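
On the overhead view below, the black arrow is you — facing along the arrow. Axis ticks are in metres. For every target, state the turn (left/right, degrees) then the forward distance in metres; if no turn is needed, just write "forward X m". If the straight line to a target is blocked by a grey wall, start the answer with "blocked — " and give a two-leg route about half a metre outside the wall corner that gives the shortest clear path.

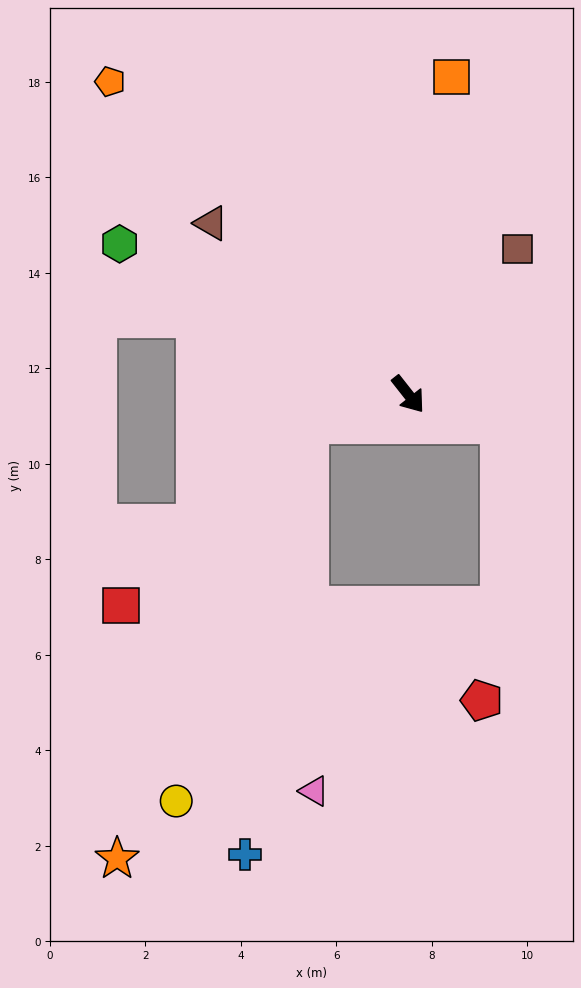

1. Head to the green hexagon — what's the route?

turn right 156°, forward 6.8 m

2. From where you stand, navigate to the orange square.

turn left 134°, forward 6.7 m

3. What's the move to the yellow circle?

blocked — turn right 112°, forward 2.2 m, then turn left 54°, forward 8.4 m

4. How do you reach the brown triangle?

turn right 169°, forward 5.5 m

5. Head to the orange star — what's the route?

blocked — turn right 112°, forward 2.2 m, then turn left 50°, forward 9.9 m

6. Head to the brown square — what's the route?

turn left 105°, forward 3.8 m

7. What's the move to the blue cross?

blocked — turn right 112°, forward 2.2 m, then turn left 65°, forward 9.1 m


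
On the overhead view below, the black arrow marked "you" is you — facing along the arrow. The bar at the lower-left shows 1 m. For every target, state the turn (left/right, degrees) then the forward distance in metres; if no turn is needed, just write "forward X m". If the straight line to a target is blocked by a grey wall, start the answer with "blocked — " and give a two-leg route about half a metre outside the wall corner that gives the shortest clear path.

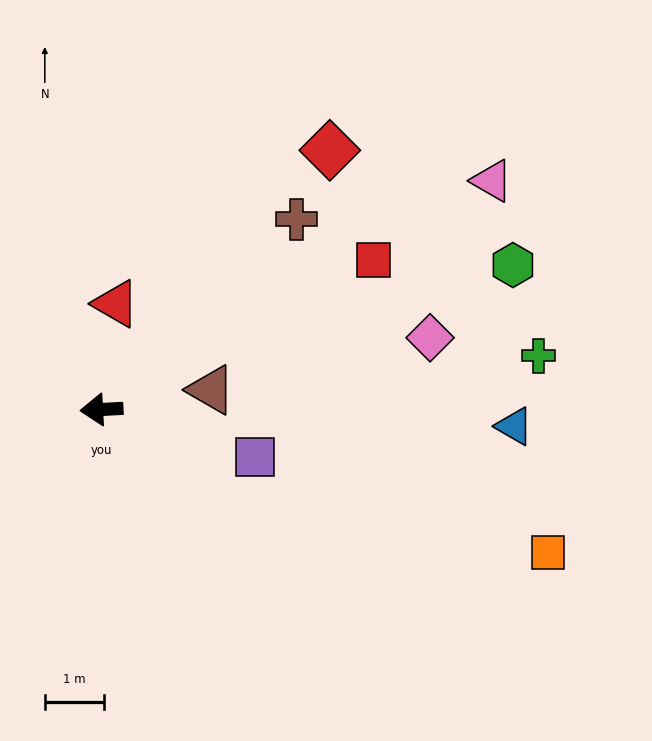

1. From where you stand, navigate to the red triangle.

turn right 101°, forward 1.8 m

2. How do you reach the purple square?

turn left 160°, forward 2.7 m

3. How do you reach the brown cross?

turn right 139°, forward 4.6 m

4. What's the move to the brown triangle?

turn right 173°, forward 1.9 m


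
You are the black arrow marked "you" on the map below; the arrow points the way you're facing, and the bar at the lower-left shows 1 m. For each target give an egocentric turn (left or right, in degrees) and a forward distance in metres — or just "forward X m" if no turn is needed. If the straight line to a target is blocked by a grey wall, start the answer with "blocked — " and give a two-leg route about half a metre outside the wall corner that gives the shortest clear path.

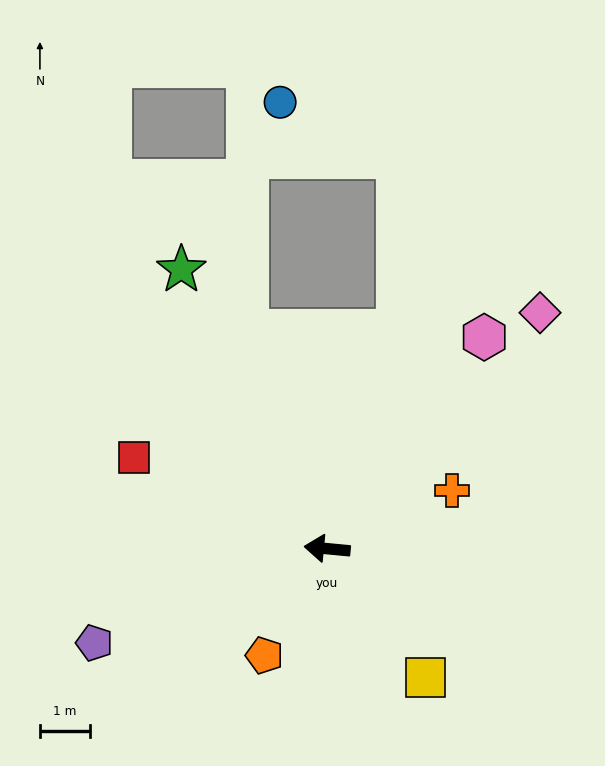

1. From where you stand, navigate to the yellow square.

turn left 133°, forward 3.2 m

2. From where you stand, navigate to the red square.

turn right 20°, forward 4.2 m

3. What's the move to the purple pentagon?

turn left 27°, forward 5.0 m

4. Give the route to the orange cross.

turn right 150°, forward 2.7 m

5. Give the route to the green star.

turn right 57°, forward 6.3 m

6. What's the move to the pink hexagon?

turn right 121°, forward 5.2 m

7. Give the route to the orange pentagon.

turn left 65°, forward 2.5 m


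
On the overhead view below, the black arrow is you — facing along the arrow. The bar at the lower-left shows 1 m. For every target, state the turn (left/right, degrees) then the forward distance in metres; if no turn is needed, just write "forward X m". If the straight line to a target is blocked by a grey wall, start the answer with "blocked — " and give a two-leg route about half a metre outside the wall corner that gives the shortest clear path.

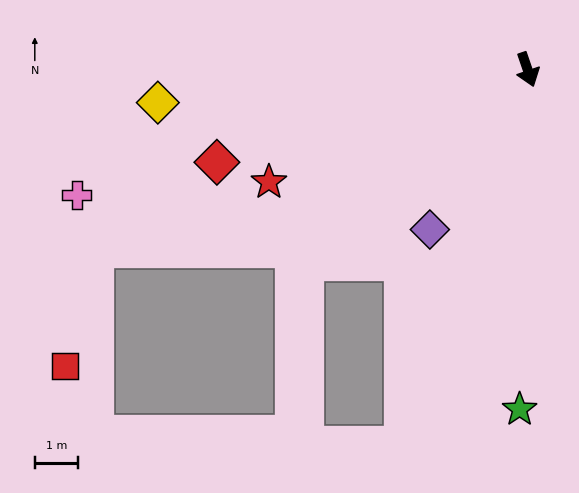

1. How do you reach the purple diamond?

turn right 50°, forward 4.3 m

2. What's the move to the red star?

turn right 85°, forward 6.5 m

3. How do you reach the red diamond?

turn right 92°, forward 7.5 m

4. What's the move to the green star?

turn right 20°, forward 7.9 m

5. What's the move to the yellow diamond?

turn right 104°, forward 8.6 m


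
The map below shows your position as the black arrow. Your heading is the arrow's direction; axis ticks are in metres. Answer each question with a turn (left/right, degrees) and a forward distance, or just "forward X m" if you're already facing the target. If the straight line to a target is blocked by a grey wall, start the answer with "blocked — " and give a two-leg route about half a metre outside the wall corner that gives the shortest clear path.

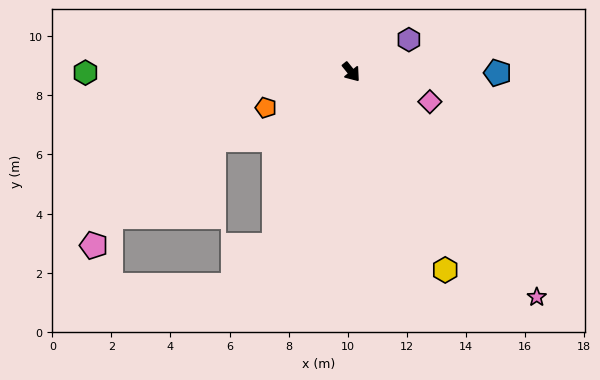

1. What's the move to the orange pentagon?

turn right 106°, forward 3.1 m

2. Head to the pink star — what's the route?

forward 9.9 m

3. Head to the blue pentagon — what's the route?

turn left 51°, forward 5.0 m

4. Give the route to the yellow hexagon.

turn right 14°, forward 7.4 m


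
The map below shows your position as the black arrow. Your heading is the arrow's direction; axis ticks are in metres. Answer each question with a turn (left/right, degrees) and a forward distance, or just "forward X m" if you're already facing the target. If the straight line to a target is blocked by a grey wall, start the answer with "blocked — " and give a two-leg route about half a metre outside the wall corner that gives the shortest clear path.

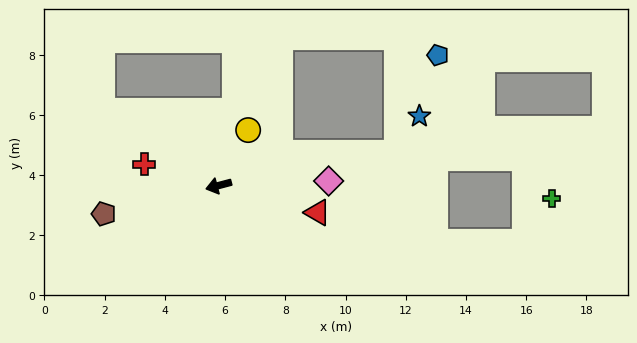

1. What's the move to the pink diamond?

turn left 168°, forward 3.7 m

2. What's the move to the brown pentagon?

forward 3.9 m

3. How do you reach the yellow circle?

turn right 133°, forward 2.1 m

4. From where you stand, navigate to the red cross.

turn right 31°, forward 2.6 m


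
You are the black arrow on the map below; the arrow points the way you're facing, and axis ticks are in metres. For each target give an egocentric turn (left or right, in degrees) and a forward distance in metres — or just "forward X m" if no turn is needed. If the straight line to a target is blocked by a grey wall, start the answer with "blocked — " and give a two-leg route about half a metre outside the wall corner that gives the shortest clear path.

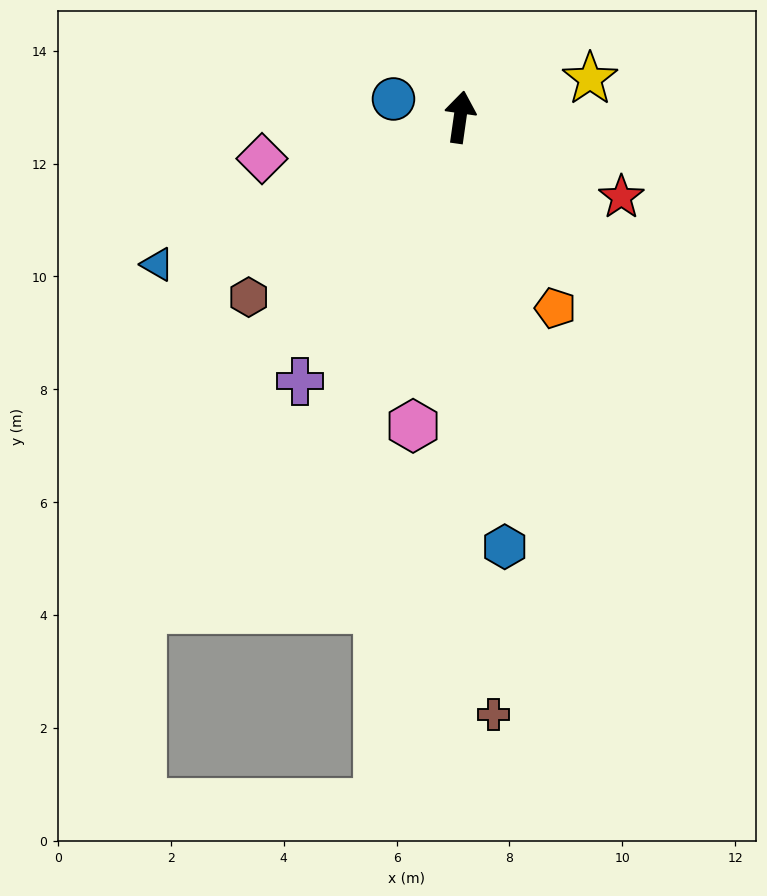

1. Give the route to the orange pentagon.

turn right 145°, forward 3.8 m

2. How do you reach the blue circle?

turn left 83°, forward 1.2 m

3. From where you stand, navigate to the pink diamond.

turn left 110°, forward 3.6 m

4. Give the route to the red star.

turn right 108°, forward 3.2 m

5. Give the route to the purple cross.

turn left 157°, forward 5.5 m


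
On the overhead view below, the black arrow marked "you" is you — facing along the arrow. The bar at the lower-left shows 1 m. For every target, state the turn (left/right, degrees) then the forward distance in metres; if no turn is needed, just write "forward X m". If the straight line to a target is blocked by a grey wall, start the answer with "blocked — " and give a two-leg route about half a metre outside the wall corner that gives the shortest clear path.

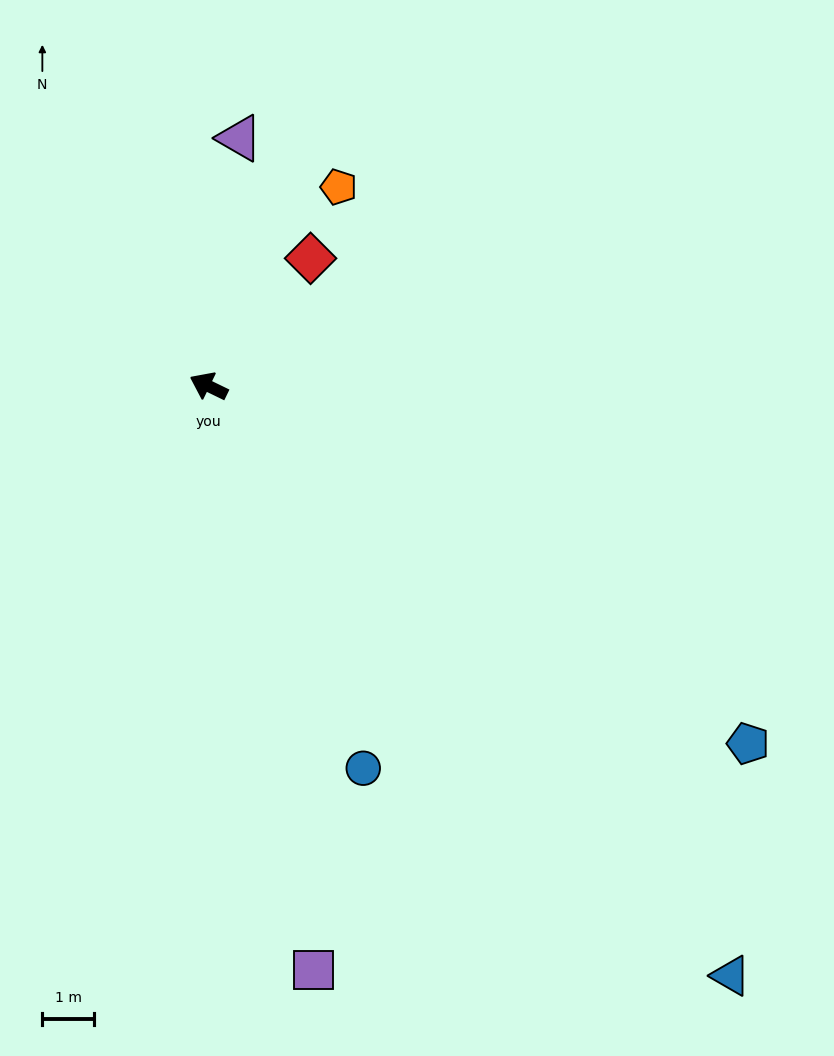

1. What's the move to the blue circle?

turn left 138°, forward 7.9 m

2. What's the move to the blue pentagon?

turn left 172°, forward 12.5 m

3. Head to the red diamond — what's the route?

turn right 103°, forward 3.1 m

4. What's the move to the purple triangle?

turn right 71°, forward 4.8 m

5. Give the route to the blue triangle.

turn left 157°, forward 15.2 m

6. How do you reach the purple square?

turn left 126°, forward 11.4 m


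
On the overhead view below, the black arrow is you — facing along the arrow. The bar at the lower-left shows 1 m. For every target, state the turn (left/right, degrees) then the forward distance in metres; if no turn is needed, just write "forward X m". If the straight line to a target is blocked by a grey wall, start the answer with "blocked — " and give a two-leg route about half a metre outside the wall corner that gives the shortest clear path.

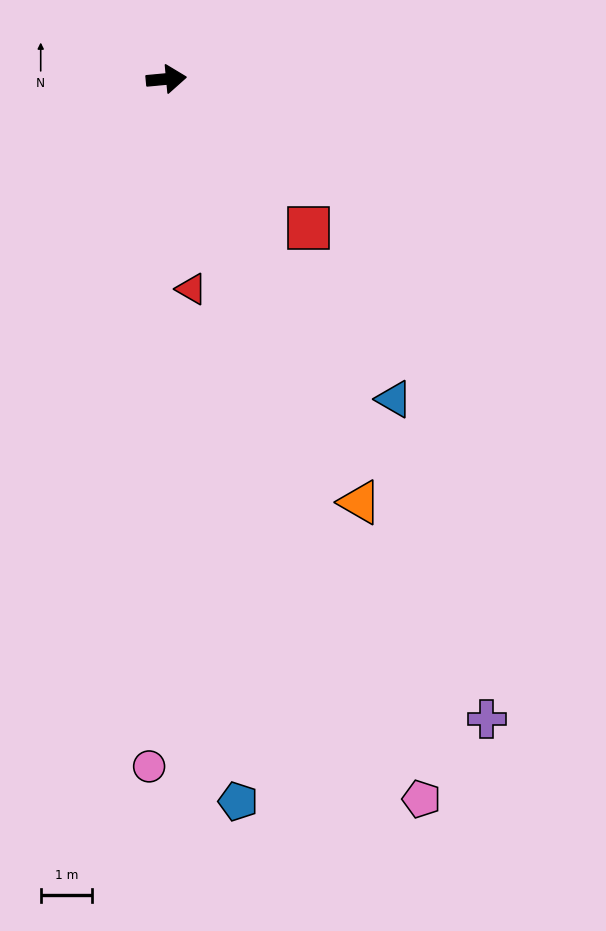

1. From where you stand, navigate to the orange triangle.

turn right 71°, forward 9.0 m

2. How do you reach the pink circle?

turn right 97°, forward 13.3 m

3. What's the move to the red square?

turn right 52°, forward 4.0 m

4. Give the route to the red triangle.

turn right 89°, forward 4.1 m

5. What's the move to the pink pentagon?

turn right 76°, forward 14.8 m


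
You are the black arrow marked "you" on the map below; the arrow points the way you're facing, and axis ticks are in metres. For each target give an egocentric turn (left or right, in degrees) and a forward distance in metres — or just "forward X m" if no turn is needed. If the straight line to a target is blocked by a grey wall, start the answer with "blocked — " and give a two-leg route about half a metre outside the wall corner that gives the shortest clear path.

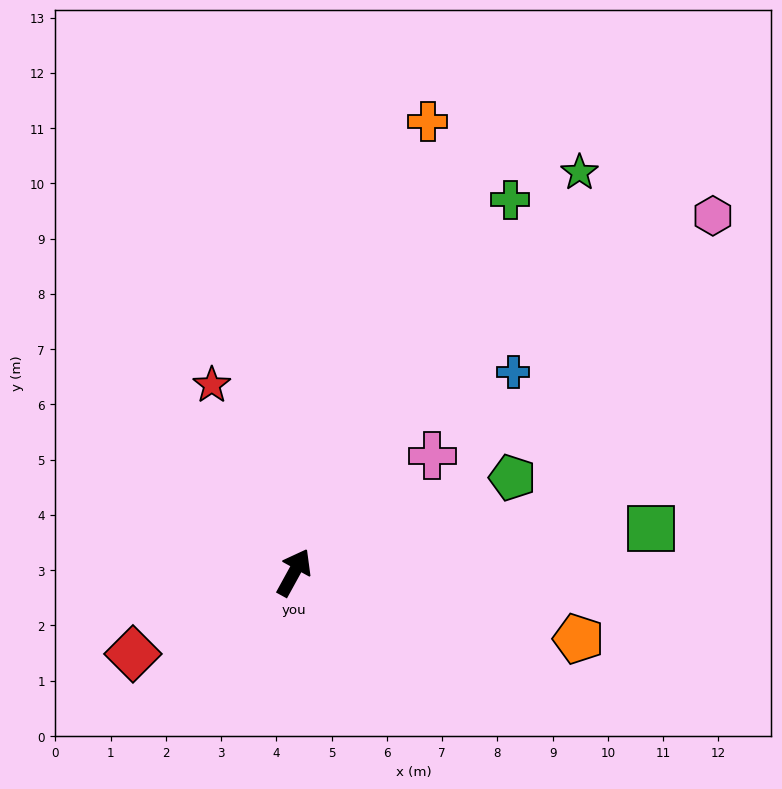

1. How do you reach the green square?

turn right 54°, forward 6.5 m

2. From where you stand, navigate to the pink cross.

turn right 21°, forward 3.3 m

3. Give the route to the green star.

turn right 7°, forward 8.9 m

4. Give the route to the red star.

turn left 52°, forward 3.7 m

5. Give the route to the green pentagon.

turn right 38°, forward 4.3 m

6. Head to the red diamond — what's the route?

turn left 146°, forward 3.3 m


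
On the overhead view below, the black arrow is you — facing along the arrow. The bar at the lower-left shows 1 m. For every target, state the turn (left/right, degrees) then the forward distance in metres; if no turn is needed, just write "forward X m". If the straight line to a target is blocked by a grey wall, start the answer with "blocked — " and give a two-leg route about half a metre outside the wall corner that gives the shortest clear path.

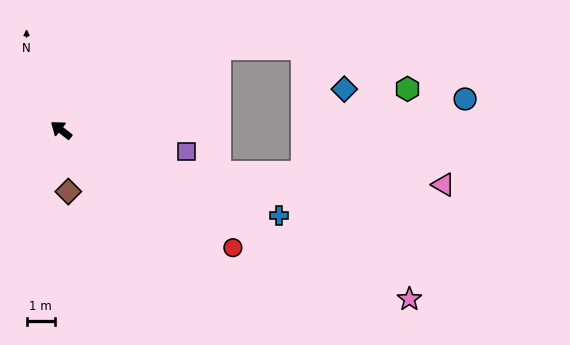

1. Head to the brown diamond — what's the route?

turn left 135°, forward 2.2 m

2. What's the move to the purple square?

turn right 152°, forward 4.4 m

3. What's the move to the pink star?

turn right 168°, forward 13.5 m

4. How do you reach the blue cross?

turn right 163°, forward 8.2 m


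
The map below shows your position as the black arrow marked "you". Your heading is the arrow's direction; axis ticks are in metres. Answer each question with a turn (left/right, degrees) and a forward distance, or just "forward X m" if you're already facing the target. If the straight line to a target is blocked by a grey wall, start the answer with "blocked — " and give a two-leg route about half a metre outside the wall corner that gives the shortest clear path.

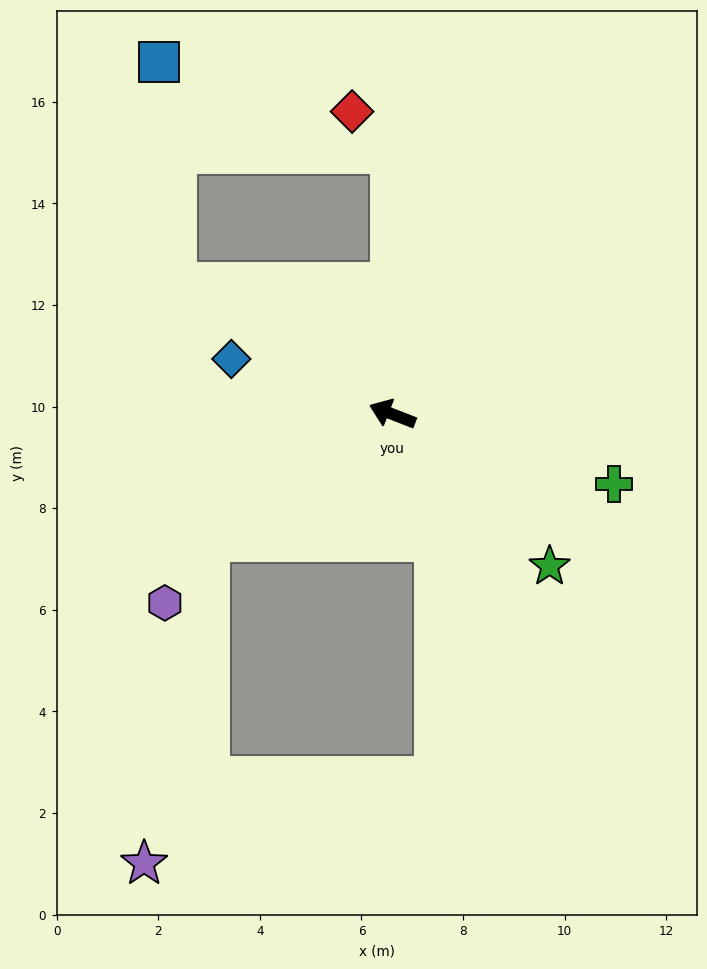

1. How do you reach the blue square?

blocked — turn right 10°, forward 5.0 m, then turn right 55°, forward 4.4 m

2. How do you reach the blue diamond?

turn left 2°, forward 3.4 m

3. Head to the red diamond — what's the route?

blocked — turn right 69°, forward 5.2 m, then turn left 45°, forward 1.1 m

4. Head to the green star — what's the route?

turn left 157°, forward 4.3 m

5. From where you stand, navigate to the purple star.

blocked — turn left 56°, forward 4.4 m, then turn left 44°, forward 6.5 m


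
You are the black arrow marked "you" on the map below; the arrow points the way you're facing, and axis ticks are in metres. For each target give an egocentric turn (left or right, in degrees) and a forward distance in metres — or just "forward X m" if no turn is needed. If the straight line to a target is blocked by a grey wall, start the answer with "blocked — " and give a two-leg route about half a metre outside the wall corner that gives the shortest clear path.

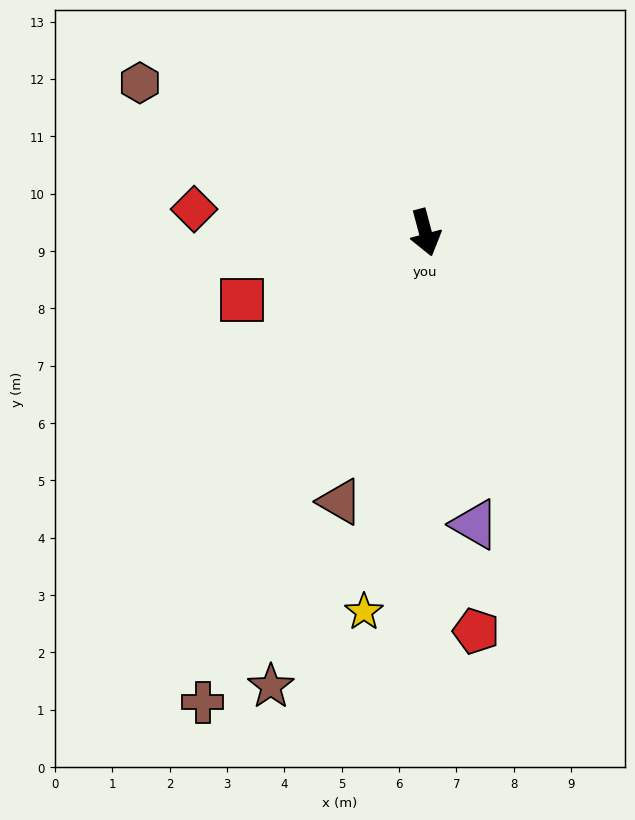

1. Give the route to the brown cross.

turn right 40°, forward 9.1 m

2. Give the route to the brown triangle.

turn right 32°, forward 4.9 m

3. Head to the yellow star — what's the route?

turn right 24°, forward 6.7 m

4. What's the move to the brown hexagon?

turn right 133°, forward 5.6 m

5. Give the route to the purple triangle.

turn right 5°, forward 5.2 m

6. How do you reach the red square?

turn right 85°, forward 3.4 m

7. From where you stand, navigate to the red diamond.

turn right 111°, forward 4.1 m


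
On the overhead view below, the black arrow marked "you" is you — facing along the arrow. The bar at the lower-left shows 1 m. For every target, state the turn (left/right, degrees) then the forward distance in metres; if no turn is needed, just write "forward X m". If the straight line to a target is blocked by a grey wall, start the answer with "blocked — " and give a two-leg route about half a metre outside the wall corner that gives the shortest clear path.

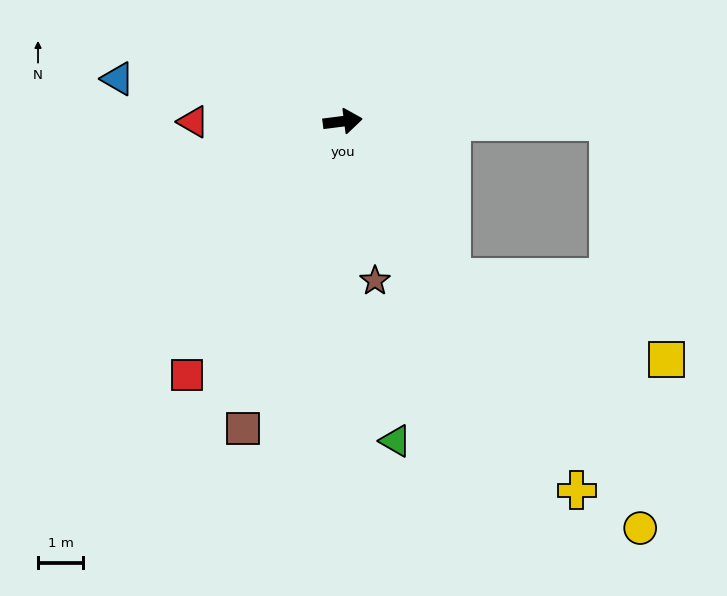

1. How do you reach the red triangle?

turn left 173°, forward 3.3 m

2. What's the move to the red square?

turn right 129°, forward 6.6 m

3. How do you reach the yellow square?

blocked — turn right 62°, forward 4.2 m, then turn left 34°, forward 5.1 m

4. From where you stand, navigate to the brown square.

turn right 115°, forward 7.1 m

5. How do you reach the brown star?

turn right 86°, forward 3.6 m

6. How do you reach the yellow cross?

turn right 65°, forward 9.6 m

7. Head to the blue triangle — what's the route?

turn left 162°, forward 5.0 m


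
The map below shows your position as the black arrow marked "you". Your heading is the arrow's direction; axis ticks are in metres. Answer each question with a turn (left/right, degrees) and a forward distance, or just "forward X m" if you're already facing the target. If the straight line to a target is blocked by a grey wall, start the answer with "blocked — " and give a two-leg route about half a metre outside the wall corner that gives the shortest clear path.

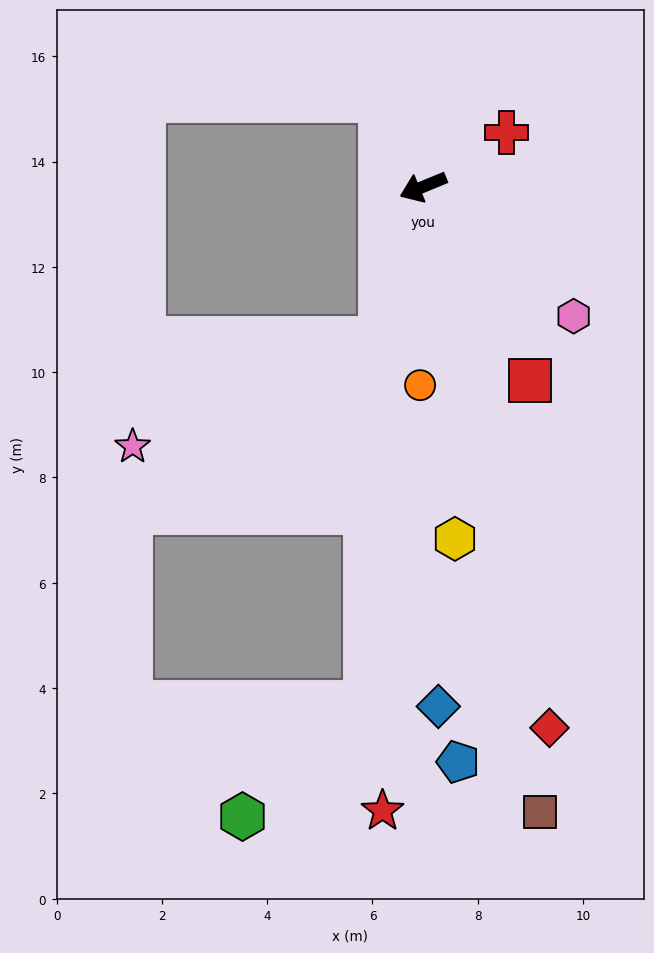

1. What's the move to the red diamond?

turn left 81°, forward 10.6 m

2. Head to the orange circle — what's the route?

turn left 67°, forward 3.8 m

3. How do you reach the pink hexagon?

turn left 117°, forward 3.8 m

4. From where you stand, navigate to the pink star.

blocked — turn left 52°, forward 3.0 m, then turn right 51°, forward 5.1 m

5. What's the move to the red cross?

turn right 169°, forward 1.9 m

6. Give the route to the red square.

turn left 96°, forward 4.2 m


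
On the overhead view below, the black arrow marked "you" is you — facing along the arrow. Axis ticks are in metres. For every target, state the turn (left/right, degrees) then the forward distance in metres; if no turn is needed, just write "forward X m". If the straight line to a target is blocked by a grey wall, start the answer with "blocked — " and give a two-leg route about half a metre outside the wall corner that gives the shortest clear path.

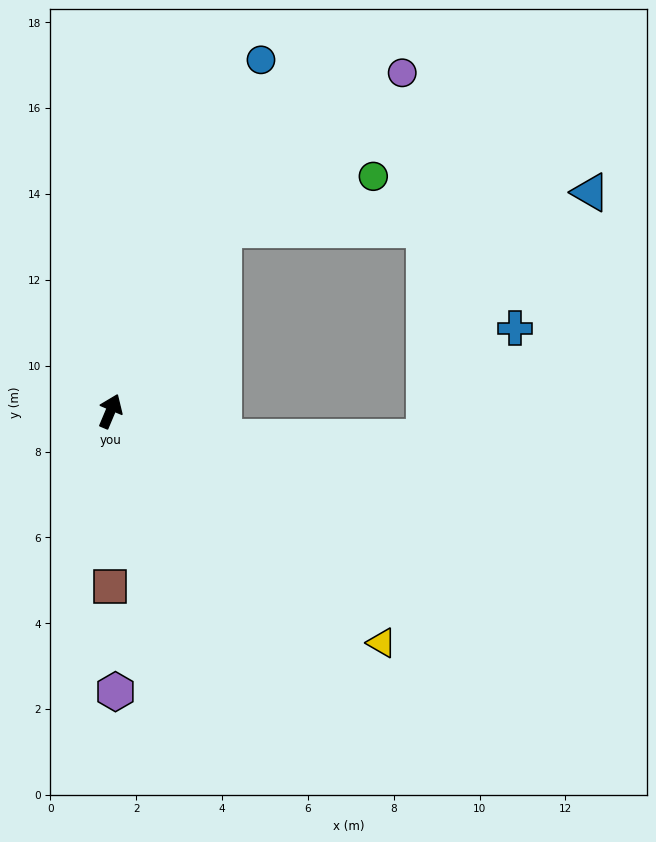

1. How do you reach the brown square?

turn right 157°, forward 4.1 m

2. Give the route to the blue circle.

forward 8.9 m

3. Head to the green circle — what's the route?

blocked — turn right 9°, forward 5.0 m, then turn right 39°, forward 3.7 m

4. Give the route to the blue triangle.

blocked — turn right 9°, forward 5.0 m, then turn right 52°, forward 8.6 m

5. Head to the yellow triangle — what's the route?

turn right 108°, forward 8.3 m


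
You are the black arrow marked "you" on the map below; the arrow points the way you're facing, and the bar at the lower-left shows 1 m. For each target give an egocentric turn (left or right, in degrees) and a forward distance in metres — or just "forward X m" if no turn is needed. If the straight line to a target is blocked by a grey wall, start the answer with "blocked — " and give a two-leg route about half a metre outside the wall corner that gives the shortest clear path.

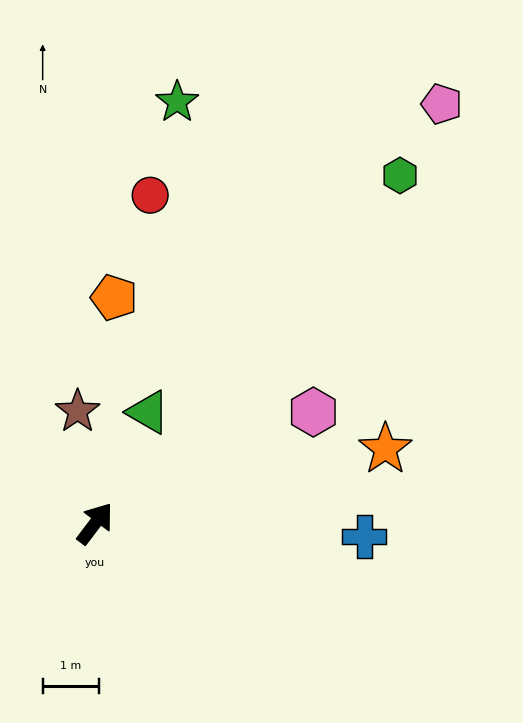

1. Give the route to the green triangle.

turn left 12°, forward 2.2 m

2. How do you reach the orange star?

turn right 39°, forward 5.3 m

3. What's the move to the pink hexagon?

turn right 26°, forward 4.3 m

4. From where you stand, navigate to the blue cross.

turn right 56°, forward 4.8 m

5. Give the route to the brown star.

turn left 46°, forward 2.0 m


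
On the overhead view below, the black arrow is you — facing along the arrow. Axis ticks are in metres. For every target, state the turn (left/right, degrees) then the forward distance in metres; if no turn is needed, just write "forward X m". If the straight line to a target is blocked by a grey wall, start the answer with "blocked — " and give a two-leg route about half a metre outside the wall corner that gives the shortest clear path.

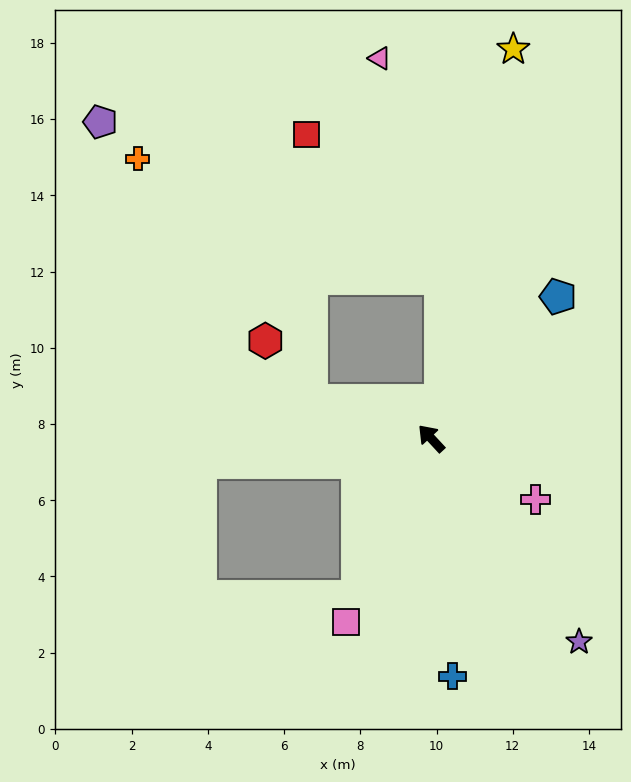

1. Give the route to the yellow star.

turn right 55°, forward 10.4 m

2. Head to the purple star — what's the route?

turn left 173°, forward 6.6 m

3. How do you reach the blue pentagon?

turn right 85°, forward 5.0 m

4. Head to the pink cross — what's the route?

turn right 163°, forward 3.2 m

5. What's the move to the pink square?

turn left 112°, forward 5.3 m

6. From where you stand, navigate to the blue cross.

turn left 142°, forward 6.3 m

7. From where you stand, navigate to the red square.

blocked — turn left 29°, forward 3.3 m, then turn right 71°, forward 7.0 m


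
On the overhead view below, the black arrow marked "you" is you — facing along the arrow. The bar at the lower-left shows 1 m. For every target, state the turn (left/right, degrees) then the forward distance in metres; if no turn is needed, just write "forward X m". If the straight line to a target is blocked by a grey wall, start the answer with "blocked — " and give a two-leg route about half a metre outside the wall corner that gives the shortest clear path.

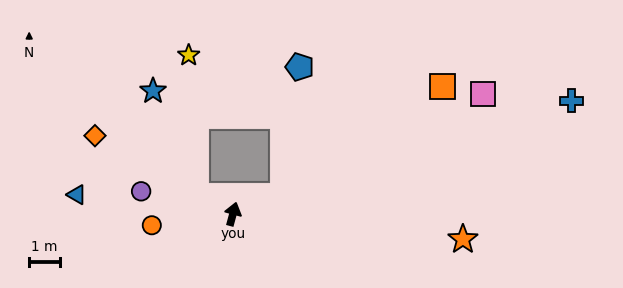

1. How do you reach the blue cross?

turn right 56°, forward 11.7 m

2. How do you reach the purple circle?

turn left 91°, forward 3.1 m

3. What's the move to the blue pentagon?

blocked — turn right 55°, forward 1.8 m, then turn left 63°, forward 4.3 m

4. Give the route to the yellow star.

blocked — turn left 78°, forward 1.3 m, then turn right 60°, forward 4.6 m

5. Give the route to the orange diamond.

turn left 76°, forward 5.2 m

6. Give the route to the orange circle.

turn left 113°, forward 2.7 m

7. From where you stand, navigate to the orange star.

turn right 81°, forward 7.6 m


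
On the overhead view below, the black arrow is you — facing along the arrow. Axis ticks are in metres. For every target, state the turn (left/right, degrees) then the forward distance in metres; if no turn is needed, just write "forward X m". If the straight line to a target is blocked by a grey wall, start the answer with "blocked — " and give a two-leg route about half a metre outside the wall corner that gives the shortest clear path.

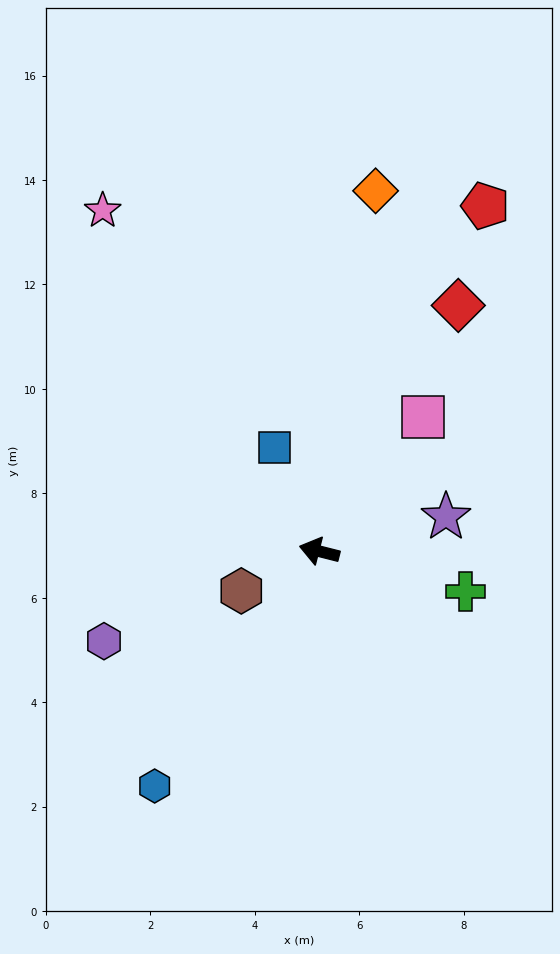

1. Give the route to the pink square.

turn right 114°, forward 3.3 m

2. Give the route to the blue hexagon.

turn left 69°, forward 5.5 m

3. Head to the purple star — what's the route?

turn right 151°, forward 2.5 m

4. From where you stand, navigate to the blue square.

turn right 52°, forward 2.2 m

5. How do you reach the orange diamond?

turn right 85°, forward 7.0 m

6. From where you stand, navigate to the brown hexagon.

turn left 41°, forward 1.7 m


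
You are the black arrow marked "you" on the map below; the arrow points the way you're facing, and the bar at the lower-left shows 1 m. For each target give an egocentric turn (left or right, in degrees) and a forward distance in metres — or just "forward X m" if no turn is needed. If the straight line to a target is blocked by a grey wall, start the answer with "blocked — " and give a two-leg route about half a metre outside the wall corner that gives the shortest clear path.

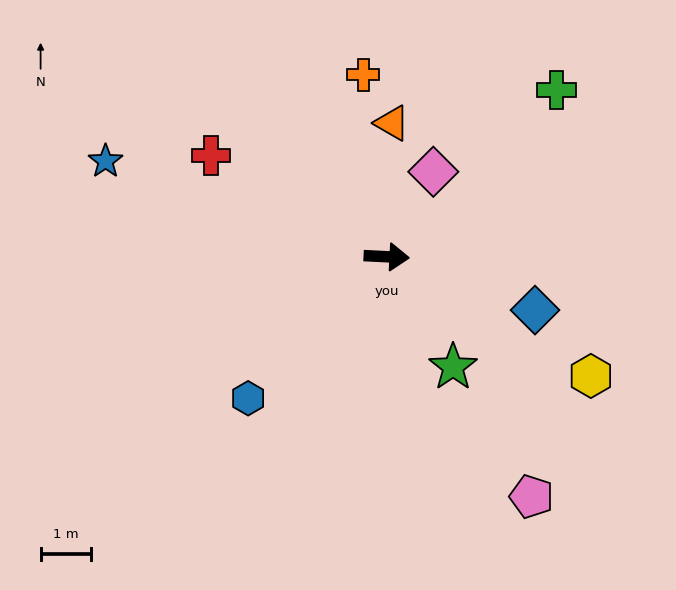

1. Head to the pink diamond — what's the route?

turn left 64°, forward 1.9 m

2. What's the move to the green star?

turn right 56°, forward 2.6 m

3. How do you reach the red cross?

turn left 153°, forward 4.1 m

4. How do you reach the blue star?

turn left 164°, forward 5.9 m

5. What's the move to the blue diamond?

turn right 17°, forward 3.2 m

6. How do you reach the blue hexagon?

turn right 132°, forward 4.0 m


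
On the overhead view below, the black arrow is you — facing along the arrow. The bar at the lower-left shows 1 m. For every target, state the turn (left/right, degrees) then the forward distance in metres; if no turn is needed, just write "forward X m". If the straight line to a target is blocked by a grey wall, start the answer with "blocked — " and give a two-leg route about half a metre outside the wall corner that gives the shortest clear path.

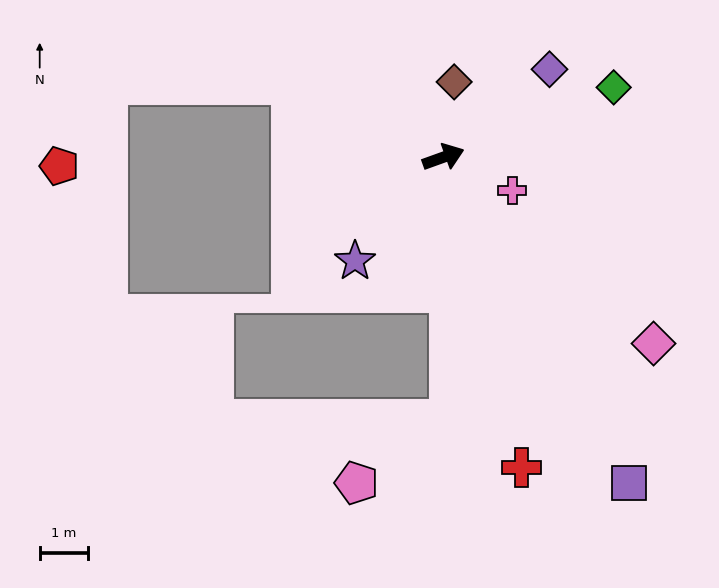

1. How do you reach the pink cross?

turn right 46°, forward 1.6 m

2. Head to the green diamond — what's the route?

turn left 2°, forward 3.8 m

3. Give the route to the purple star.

turn right 150°, forward 2.8 m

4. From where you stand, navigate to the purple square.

turn right 80°, forward 7.7 m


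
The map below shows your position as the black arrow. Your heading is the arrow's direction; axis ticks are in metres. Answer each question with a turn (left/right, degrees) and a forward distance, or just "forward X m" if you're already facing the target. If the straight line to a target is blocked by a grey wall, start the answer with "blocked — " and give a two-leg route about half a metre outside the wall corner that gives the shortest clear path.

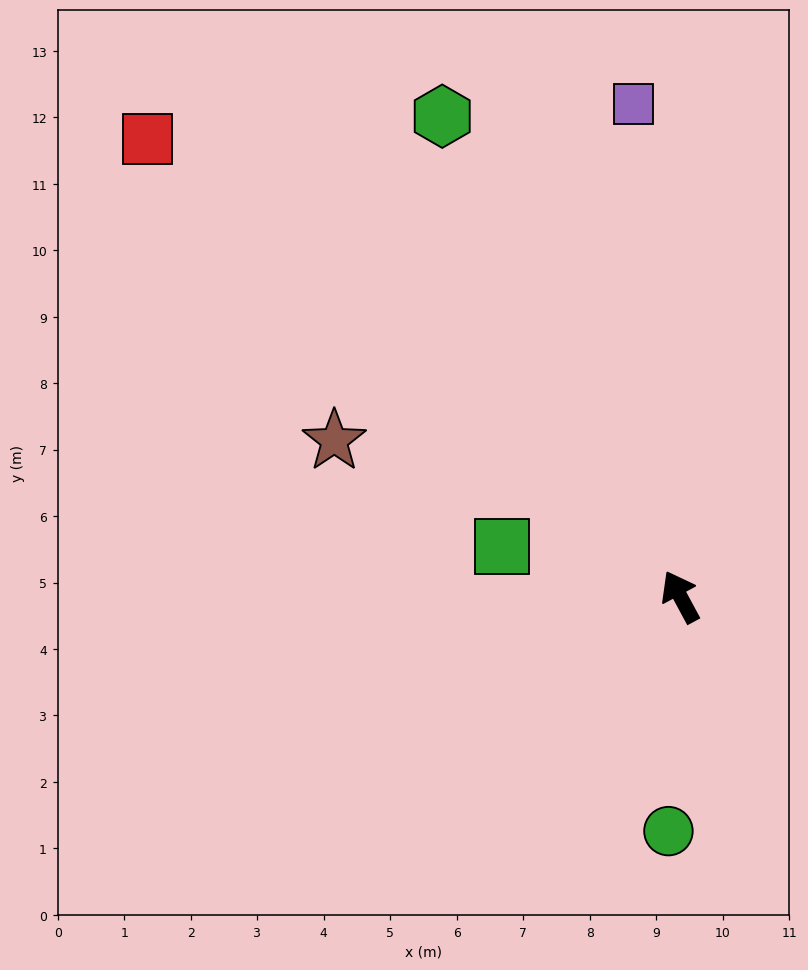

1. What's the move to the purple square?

turn right 23°, forward 7.4 m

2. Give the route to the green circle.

turn left 149°, forward 3.5 m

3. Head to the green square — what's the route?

turn left 46°, forward 2.8 m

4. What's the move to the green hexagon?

forward 8.1 m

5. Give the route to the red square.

turn left 21°, forward 10.6 m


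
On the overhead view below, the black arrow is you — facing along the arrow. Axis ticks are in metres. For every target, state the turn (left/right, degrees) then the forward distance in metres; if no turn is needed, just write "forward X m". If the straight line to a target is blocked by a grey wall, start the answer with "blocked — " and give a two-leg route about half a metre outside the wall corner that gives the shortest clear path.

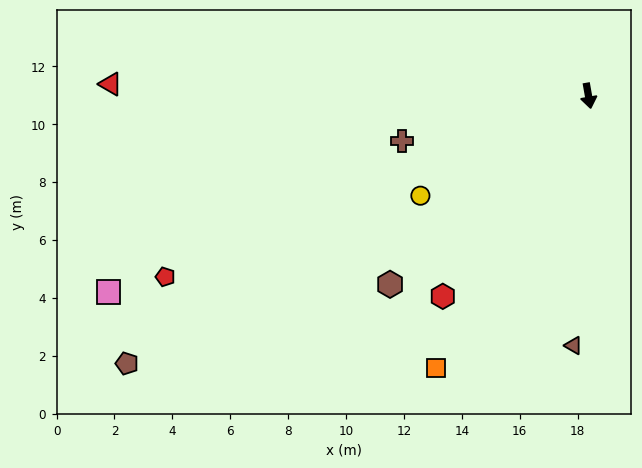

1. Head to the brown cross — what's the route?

turn right 86°, forward 6.6 m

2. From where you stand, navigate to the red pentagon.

turn right 77°, forward 15.9 m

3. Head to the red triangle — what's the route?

turn right 101°, forward 16.5 m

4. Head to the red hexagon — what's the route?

turn right 46°, forward 8.6 m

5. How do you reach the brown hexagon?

turn right 56°, forward 9.5 m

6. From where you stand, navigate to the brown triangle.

turn right 13°, forward 8.6 m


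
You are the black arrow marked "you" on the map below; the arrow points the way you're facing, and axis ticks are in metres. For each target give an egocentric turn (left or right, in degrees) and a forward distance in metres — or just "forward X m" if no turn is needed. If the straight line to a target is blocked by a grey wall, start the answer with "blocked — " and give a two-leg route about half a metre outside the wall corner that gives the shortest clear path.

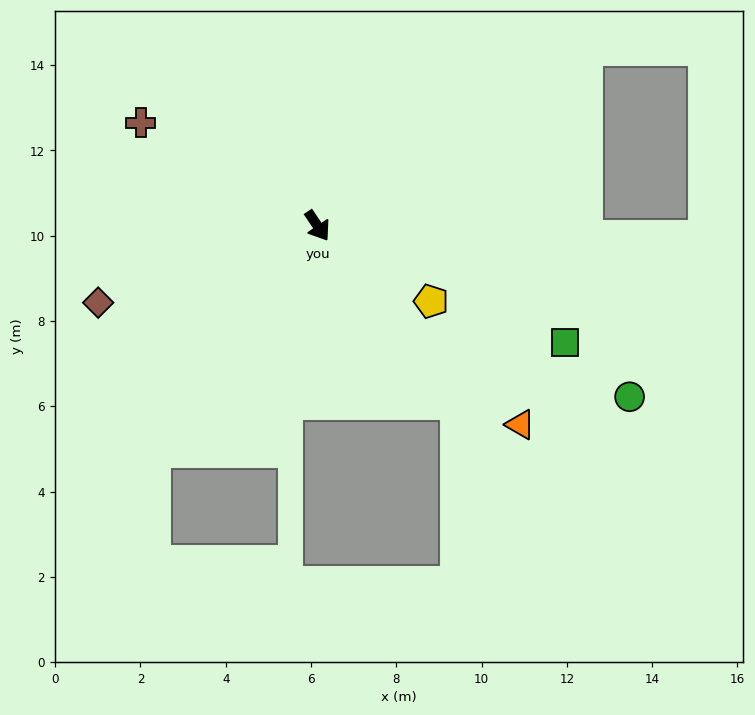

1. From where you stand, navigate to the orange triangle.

turn left 12°, forward 6.7 m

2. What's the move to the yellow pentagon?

turn left 23°, forward 3.2 m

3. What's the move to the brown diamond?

turn right 105°, forward 5.4 m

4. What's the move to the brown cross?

turn right 154°, forward 4.8 m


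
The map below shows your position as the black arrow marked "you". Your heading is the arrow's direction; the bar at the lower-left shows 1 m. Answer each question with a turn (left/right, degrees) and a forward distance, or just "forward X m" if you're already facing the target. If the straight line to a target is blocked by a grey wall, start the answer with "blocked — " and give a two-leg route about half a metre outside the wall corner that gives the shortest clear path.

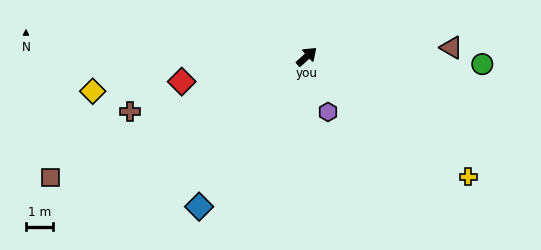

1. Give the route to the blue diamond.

turn right 168°, forward 6.8 m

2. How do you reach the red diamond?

turn left 149°, forward 4.7 m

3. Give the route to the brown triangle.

turn right 38°, forward 5.3 m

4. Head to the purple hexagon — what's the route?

turn right 111°, forward 2.2 m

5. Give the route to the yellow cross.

turn right 78°, forward 7.4 m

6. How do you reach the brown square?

turn left 163°, forward 10.4 m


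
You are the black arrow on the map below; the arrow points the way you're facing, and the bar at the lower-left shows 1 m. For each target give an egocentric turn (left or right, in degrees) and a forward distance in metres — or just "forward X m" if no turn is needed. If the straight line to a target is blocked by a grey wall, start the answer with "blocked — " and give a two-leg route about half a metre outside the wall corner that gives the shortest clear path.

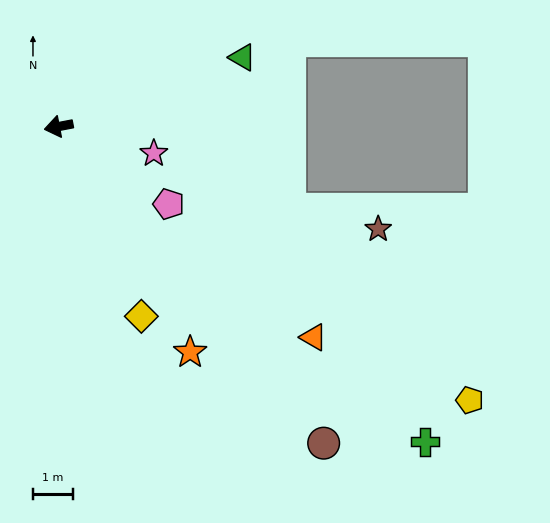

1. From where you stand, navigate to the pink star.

turn left 153°, forward 2.5 m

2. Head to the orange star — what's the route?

turn left 109°, forward 6.5 m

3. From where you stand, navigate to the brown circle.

turn left 119°, forward 10.3 m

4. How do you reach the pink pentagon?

turn left 134°, forward 3.4 m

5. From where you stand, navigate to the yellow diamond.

turn left 103°, forward 5.2 m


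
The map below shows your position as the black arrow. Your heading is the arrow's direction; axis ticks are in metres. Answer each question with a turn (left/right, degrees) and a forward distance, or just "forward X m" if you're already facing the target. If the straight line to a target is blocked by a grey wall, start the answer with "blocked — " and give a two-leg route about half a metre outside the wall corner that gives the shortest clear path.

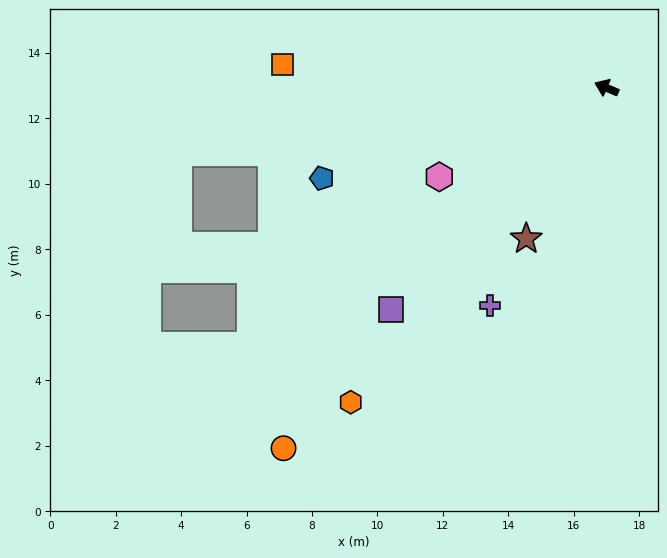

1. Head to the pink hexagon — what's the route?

turn left 51°, forward 5.8 m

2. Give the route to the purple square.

turn left 69°, forward 9.4 m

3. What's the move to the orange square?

turn left 19°, forward 9.9 m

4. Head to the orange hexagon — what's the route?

turn left 74°, forward 12.4 m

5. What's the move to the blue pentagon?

turn left 41°, forward 9.1 m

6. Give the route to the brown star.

turn left 85°, forward 5.2 m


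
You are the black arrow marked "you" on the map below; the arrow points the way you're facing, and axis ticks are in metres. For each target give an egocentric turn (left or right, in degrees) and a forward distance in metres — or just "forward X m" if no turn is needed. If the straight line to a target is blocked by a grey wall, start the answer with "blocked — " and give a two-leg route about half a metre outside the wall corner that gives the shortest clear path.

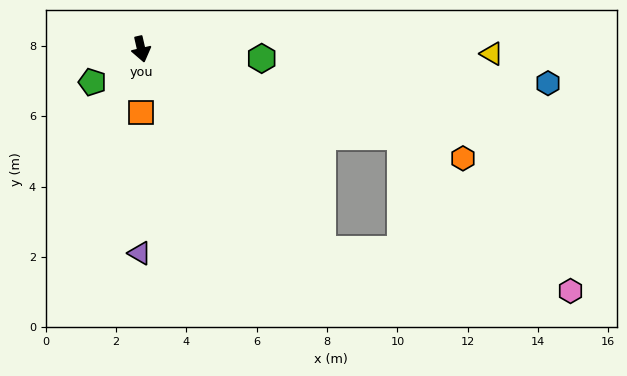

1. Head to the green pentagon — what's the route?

turn right 69°, forward 1.7 m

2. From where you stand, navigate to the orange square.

turn right 13°, forward 1.8 m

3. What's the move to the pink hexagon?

blocked — turn left 59°, forward 7.8 m, then turn right 25°, forward 6.5 m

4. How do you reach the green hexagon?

turn left 73°, forward 3.4 m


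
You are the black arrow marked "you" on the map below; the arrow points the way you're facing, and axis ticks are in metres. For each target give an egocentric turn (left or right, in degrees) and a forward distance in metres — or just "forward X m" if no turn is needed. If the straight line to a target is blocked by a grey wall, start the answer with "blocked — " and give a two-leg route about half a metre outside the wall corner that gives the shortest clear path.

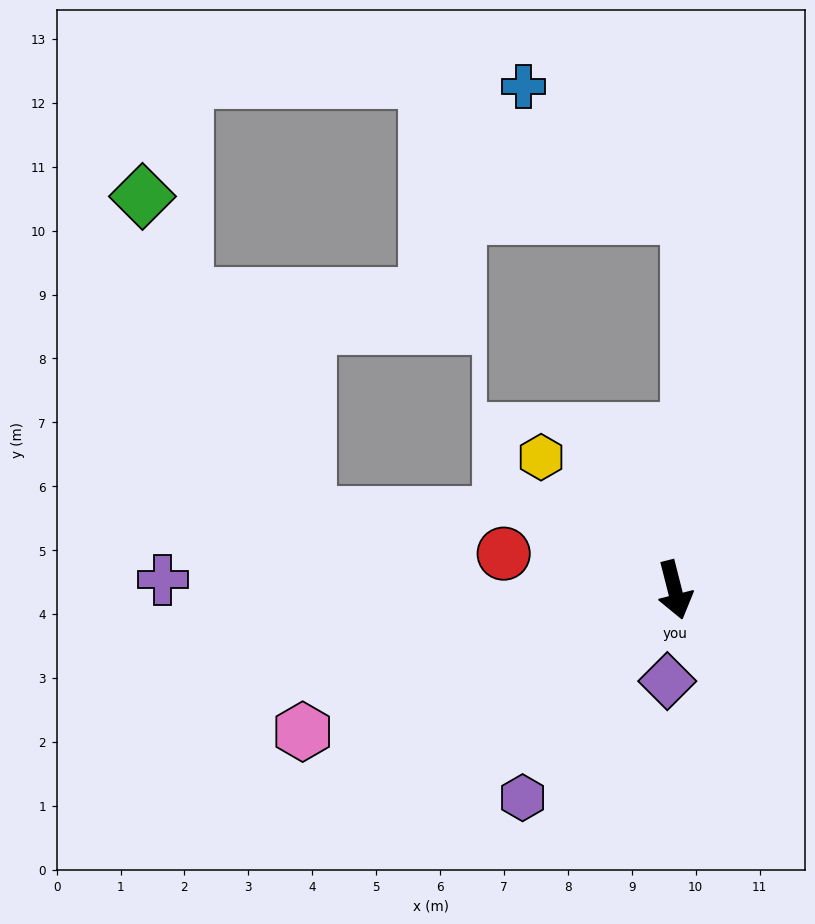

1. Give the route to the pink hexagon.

turn right 83°, forward 6.2 m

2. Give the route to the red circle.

turn right 116°, forward 2.7 m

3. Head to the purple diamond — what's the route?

turn right 19°, forward 1.4 m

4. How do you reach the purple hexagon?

turn right 50°, forward 4.0 m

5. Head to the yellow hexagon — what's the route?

turn right 149°, forward 2.9 m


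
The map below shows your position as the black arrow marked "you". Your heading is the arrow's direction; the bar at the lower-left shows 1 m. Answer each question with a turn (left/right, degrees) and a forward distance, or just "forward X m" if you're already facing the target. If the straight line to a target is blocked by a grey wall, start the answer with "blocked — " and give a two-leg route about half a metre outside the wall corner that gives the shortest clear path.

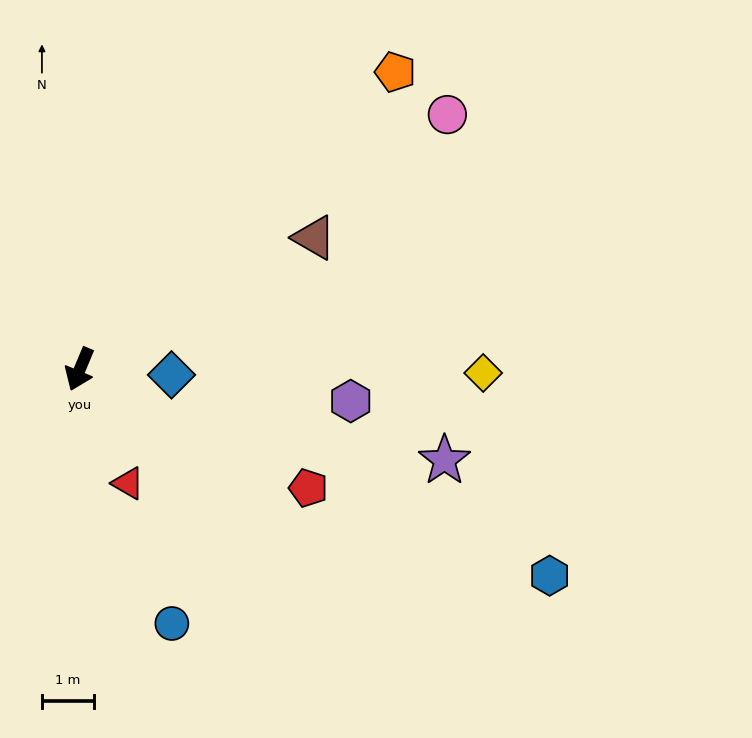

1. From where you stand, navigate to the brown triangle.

turn left 142°, forward 5.1 m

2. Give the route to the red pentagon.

turn left 85°, forward 4.9 m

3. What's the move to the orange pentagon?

turn left 156°, forward 8.3 m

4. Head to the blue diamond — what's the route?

turn left 109°, forward 1.8 m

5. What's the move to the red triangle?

turn left 46°, forward 2.4 m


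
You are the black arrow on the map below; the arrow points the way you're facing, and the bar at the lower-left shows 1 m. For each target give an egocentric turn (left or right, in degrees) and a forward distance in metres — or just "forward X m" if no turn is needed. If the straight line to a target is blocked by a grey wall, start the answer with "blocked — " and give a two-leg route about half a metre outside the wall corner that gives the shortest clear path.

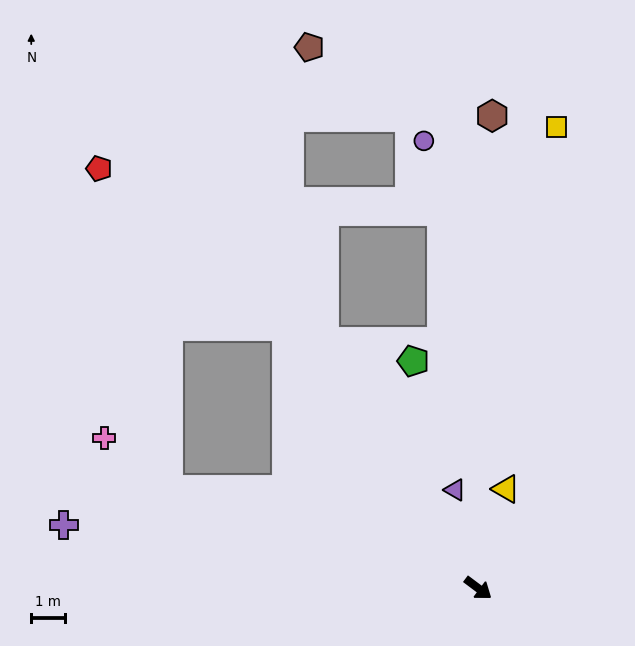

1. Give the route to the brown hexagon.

turn left 125°, forward 13.9 m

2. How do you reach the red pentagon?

blocked — turn left 163°, forward 9.5 m, then turn left 14°, forward 7.2 m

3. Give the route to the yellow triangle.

turn left 111°, forward 3.0 m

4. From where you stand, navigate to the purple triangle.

turn left 140°, forward 3.0 m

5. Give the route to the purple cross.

turn right 152°, forward 12.3 m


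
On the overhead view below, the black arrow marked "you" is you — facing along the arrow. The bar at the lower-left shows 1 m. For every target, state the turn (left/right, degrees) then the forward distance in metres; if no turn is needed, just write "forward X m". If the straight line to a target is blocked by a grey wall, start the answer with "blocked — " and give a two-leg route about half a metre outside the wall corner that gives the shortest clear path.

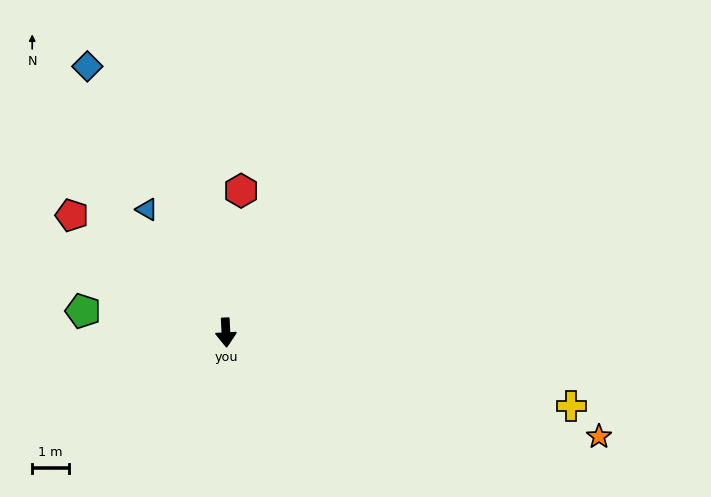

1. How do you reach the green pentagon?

turn right 101°, forward 3.9 m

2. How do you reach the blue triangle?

turn right 150°, forward 4.0 m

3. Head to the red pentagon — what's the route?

turn right 130°, forward 5.3 m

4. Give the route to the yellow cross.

turn left 75°, forward 9.6 m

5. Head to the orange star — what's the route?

turn left 72°, forward 10.5 m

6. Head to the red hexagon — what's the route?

turn left 171°, forward 3.9 m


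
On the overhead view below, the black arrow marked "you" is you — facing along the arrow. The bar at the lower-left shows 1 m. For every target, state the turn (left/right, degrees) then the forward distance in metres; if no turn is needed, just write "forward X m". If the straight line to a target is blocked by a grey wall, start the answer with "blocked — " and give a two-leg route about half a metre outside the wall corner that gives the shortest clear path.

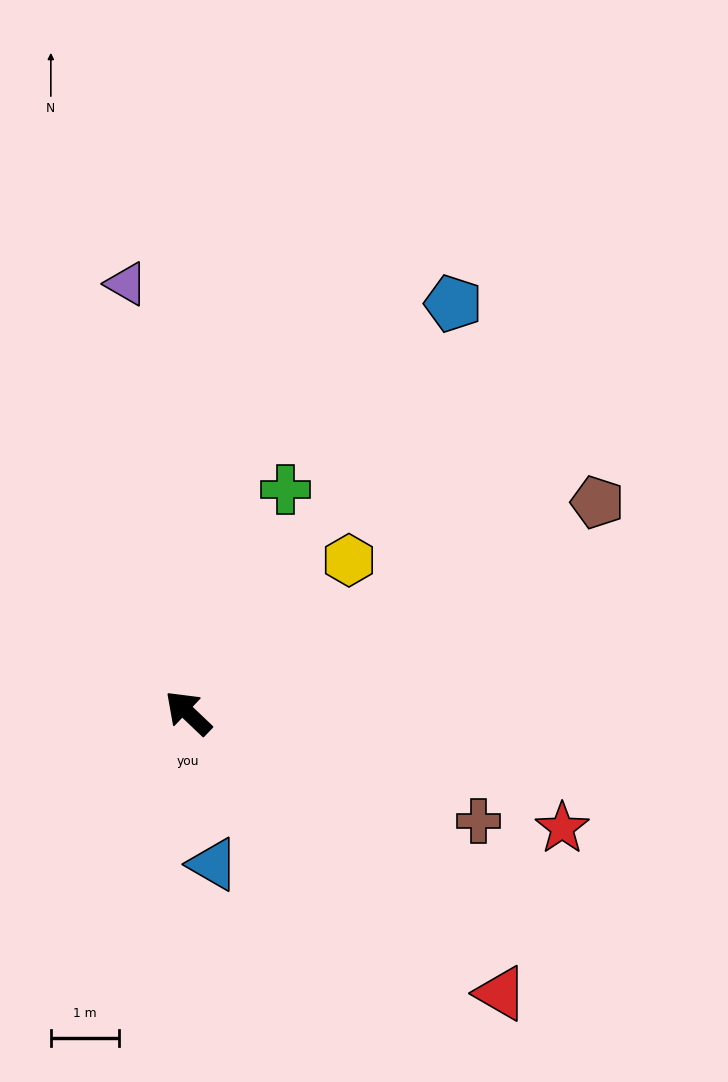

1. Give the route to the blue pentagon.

turn right 79°, forward 7.1 m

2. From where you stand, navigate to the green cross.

turn right 70°, forward 3.6 m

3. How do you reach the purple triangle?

turn right 38°, forward 6.3 m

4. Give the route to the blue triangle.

turn left 143°, forward 2.2 m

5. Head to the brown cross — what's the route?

turn right 157°, forward 4.5 m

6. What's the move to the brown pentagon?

turn right 109°, forward 6.7 m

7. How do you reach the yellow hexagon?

turn right 93°, forward 3.2 m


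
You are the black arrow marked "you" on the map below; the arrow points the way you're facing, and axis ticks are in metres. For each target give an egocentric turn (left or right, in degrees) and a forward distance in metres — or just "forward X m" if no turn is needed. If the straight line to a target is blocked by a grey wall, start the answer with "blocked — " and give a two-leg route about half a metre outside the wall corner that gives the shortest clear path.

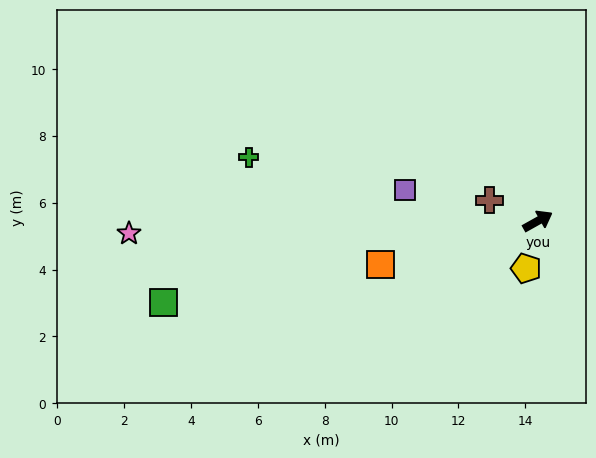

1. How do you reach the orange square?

turn left 166°, forward 4.9 m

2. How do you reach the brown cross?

turn left 128°, forward 1.6 m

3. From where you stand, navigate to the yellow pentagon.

turn right 133°, forward 1.5 m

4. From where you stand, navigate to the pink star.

turn left 153°, forward 12.2 m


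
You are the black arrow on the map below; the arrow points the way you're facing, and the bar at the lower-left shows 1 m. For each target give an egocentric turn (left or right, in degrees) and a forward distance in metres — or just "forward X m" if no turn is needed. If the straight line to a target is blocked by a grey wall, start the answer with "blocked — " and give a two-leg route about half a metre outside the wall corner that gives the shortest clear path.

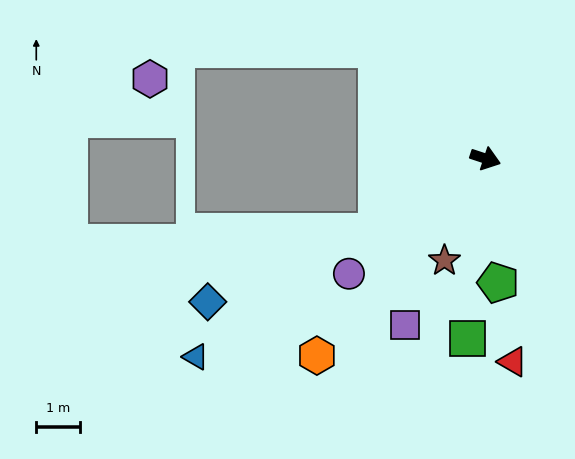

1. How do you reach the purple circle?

turn right 122°, forward 4.1 m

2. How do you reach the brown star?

turn right 94°, forward 2.5 m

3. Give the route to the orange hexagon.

turn right 112°, forward 5.9 m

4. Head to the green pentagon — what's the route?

turn right 66°, forward 2.9 m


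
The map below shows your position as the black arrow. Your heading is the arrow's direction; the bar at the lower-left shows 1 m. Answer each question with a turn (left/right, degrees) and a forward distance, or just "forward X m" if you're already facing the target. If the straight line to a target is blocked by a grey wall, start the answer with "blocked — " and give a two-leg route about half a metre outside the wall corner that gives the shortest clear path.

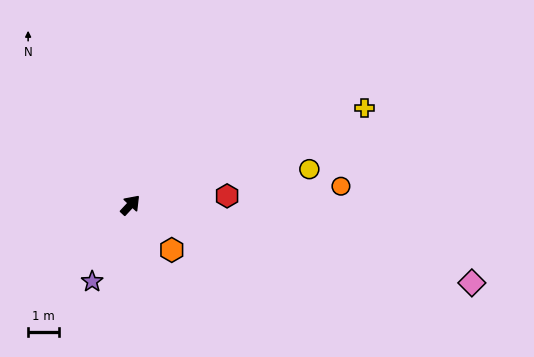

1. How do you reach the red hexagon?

turn right 42°, forward 3.1 m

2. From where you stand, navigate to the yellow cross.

turn right 25°, forward 8.1 m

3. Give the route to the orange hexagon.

turn right 94°, forward 2.0 m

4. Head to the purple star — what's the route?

turn right 164°, forward 2.7 m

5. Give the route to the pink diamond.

turn right 60°, forward 11.2 m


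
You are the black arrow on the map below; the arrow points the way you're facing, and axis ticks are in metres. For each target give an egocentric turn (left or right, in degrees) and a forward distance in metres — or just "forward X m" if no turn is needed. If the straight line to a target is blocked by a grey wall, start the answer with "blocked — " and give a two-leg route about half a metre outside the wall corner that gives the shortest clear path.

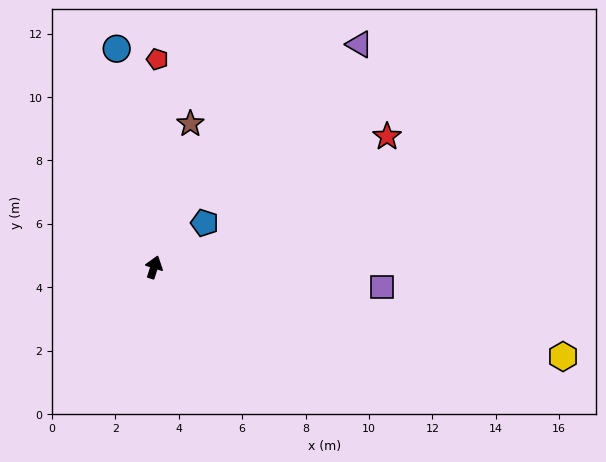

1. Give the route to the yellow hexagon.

turn right 85°, forward 13.2 m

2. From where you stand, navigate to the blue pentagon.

turn right 31°, forward 2.1 m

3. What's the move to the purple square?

turn right 77°, forward 7.2 m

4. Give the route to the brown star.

turn left 4°, forward 4.7 m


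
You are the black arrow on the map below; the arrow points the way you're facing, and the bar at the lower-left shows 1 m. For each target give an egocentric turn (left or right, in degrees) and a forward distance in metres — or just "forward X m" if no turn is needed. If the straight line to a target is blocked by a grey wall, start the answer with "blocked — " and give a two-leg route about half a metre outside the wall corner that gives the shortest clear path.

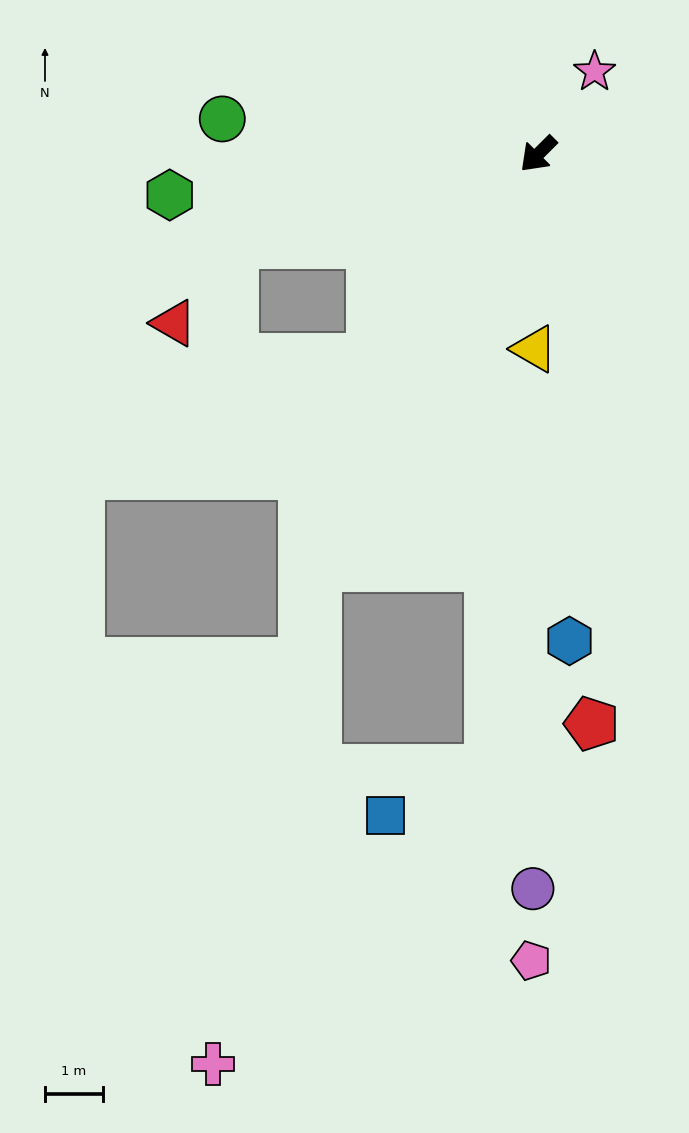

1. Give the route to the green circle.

turn right 51°, forward 5.5 m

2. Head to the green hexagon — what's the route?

turn right 39°, forward 6.4 m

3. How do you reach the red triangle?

blocked — turn right 28°, forward 5.5 m, then turn left 36°, forward 1.7 m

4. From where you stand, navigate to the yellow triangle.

turn left 44°, forward 3.4 m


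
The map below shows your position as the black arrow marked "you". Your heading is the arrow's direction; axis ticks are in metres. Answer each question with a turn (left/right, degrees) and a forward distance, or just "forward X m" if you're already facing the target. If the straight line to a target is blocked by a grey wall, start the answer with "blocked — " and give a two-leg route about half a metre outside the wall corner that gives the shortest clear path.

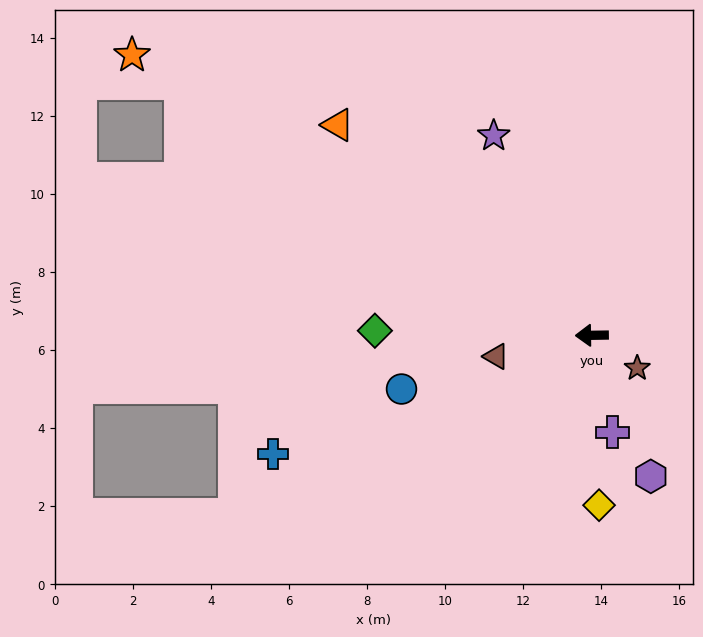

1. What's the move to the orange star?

turn right 32°, forward 13.8 m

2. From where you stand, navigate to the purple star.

turn right 65°, forward 5.7 m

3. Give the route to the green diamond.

turn right 2°, forward 5.6 m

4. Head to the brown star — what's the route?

turn left 143°, forward 1.4 m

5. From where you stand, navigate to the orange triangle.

turn right 40°, forward 8.4 m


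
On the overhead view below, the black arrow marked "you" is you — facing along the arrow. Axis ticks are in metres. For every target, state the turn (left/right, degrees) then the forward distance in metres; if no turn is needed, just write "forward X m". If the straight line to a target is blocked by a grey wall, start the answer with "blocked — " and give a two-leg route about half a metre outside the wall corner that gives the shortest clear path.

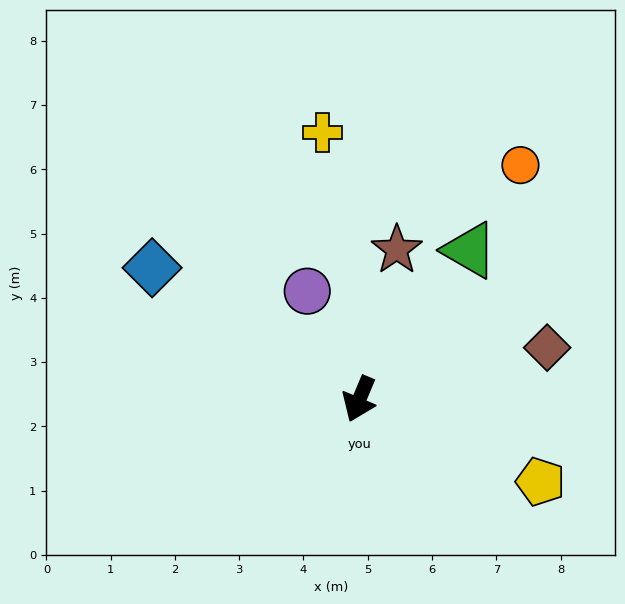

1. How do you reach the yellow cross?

turn right 149°, forward 4.2 m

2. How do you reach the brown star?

turn right 171°, forward 2.4 m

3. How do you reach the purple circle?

turn right 131°, forward 1.9 m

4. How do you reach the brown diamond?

turn left 128°, forward 3.0 m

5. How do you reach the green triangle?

turn left 166°, forward 2.9 m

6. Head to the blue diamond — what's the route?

turn right 100°, forward 3.8 m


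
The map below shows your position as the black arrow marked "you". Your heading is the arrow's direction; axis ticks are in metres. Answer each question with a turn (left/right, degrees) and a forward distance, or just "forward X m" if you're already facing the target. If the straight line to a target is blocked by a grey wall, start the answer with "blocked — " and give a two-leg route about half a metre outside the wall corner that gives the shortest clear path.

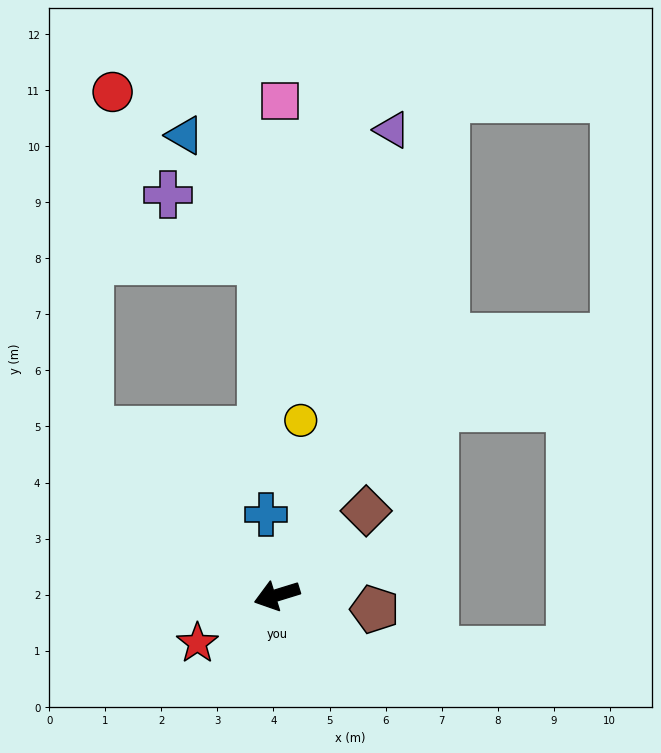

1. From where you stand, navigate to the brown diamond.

turn right 154°, forward 2.2 m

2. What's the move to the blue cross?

turn right 100°, forward 1.5 m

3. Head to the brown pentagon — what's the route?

turn left 155°, forward 1.8 m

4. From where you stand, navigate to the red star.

turn left 14°, forward 1.7 m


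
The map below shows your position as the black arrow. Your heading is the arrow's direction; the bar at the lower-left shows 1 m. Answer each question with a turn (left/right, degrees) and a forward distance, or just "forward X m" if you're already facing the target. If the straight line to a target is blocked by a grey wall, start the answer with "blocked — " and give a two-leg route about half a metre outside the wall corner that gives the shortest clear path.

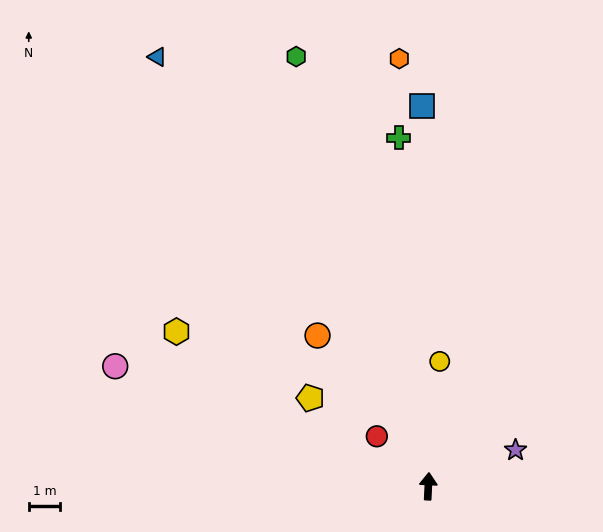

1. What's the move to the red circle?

turn left 49°, forward 2.3 m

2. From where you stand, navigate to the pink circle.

turn left 72°, forward 10.7 m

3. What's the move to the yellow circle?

turn right 3°, forward 4.0 m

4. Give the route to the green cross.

turn left 8°, forward 11.1 m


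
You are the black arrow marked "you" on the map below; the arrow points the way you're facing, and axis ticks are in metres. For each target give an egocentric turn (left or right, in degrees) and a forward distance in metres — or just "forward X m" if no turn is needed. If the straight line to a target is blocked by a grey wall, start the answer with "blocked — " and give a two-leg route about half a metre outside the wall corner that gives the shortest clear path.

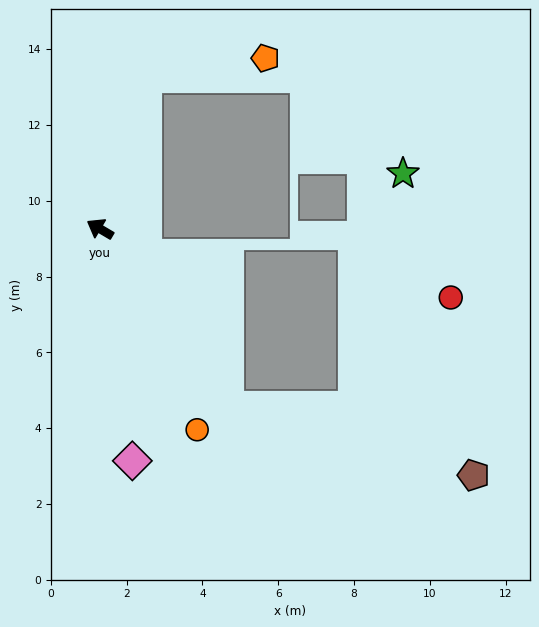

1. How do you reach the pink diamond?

turn left 128°, forward 6.2 m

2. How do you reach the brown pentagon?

blocked — turn left 156°, forward 5.8 m, then turn left 39°, forward 6.7 m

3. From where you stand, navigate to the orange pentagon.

blocked — turn right 76°, forward 4.2 m, then turn right 65°, forward 3.2 m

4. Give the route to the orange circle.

turn left 146°, forward 5.9 m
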